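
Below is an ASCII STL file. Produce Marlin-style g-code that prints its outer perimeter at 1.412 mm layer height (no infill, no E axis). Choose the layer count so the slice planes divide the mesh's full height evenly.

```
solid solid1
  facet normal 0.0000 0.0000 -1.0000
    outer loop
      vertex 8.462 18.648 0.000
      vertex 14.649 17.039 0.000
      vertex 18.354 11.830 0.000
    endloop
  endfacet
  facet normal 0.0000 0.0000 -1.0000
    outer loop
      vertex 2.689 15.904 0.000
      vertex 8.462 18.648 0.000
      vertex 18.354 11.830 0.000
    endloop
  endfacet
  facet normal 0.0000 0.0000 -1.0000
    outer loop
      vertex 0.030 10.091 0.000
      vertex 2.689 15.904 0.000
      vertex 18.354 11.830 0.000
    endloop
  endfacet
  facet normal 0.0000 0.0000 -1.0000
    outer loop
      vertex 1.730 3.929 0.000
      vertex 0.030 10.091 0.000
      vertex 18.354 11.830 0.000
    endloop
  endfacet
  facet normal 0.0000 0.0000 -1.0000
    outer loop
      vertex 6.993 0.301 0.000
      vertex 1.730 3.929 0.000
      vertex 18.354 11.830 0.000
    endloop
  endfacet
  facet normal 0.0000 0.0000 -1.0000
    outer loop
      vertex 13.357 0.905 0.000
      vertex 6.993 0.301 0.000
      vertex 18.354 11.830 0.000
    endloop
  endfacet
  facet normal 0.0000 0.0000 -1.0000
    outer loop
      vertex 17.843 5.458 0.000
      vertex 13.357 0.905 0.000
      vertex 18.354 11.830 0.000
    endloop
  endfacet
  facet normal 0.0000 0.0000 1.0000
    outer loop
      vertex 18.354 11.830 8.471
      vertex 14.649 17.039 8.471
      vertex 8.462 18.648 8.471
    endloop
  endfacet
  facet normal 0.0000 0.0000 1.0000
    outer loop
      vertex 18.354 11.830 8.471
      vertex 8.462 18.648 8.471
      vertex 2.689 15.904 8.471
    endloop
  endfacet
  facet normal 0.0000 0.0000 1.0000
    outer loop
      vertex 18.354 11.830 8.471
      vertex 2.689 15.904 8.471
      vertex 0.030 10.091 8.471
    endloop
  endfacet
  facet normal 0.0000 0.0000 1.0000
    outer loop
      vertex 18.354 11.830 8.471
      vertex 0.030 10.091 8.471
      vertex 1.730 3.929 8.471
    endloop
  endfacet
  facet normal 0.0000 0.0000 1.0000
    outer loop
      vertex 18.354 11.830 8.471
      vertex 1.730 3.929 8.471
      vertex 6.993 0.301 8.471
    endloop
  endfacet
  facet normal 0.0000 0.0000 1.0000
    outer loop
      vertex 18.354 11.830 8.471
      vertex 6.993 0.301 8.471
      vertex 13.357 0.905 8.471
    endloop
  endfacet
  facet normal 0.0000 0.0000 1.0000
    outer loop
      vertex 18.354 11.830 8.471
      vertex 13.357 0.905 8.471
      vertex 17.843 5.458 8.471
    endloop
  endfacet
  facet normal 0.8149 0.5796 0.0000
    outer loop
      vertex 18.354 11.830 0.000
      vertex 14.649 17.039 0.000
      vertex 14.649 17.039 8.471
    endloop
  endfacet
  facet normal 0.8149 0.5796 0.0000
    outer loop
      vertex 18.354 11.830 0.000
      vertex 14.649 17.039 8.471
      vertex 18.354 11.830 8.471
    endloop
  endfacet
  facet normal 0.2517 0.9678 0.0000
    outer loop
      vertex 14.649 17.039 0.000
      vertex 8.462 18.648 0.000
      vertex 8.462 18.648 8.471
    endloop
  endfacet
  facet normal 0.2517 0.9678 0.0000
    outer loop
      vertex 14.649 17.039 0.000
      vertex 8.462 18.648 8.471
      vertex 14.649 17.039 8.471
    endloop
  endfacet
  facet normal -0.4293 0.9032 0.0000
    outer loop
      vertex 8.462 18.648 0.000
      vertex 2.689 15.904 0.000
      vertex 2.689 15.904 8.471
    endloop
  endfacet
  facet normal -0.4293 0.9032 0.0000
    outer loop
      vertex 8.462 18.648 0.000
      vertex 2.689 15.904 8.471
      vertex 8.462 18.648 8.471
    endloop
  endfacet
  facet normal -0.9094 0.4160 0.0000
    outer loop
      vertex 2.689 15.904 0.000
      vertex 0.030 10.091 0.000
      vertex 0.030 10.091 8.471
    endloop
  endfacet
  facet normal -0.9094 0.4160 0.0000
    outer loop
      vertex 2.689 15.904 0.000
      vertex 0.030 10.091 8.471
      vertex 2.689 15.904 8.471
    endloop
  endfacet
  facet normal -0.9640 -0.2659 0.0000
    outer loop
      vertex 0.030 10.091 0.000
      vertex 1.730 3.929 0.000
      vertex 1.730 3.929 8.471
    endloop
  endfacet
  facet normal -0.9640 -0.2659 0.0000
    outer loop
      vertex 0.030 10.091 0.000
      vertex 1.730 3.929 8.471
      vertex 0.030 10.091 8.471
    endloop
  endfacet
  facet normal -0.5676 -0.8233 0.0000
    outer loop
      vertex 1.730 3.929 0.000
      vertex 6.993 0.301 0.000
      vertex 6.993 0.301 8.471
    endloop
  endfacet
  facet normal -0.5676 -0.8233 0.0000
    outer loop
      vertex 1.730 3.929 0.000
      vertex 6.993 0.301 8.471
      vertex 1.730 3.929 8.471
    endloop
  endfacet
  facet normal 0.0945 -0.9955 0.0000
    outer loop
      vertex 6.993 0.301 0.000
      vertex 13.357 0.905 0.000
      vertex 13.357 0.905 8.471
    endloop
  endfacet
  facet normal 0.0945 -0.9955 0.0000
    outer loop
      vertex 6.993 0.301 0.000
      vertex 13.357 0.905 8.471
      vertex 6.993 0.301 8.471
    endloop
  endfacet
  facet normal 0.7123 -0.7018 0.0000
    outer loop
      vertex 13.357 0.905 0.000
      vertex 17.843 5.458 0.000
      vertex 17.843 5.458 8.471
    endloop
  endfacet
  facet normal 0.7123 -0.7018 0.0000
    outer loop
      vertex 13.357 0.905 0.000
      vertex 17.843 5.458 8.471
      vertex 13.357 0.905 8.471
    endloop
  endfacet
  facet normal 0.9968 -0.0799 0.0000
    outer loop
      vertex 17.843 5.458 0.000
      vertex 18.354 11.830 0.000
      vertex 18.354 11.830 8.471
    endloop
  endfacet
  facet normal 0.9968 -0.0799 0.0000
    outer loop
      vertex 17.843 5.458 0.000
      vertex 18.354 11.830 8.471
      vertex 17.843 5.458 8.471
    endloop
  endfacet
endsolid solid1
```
; perimeter-only toolpath
G21 ; units = mm
G90 ; absolute positioning
G28 ; home
; layer 1
G0 Z1.412
G0 X18.354 Y11.830
G1 X14.649 Y17.039
G1 X8.462 Y18.648
G1 X2.689 Y15.904
G1 X0.030 Y10.091
G1 X1.730 Y3.929
G1 X6.993 Y0.301
G1 X13.357 Y0.905
G1 X17.843 Y5.458
G1 X18.354 Y11.830
; layer 2
G0 Z2.824
G0 X18.354 Y11.830
G1 X14.649 Y17.039
G1 X8.462 Y18.648
G1 X2.689 Y15.904
G1 X0.030 Y10.091
G1 X1.730 Y3.929
G1 X6.993 Y0.301
G1 X13.357 Y0.905
G1 X17.843 Y5.458
G1 X18.354 Y11.830
; layer 3
G0 Z4.236
G0 X18.354 Y11.830
G1 X14.649 Y17.039
G1 X8.462 Y18.648
G1 X2.689 Y15.904
G1 X0.030 Y10.091
G1 X1.730 Y3.929
G1 X6.993 Y0.301
G1 X13.357 Y0.905
G1 X17.843 Y5.458
G1 X18.354 Y11.830
; layer 4
G0 Z5.647
G0 X18.354 Y11.830
G1 X14.649 Y17.039
G1 X8.462 Y18.648
G1 X2.689 Y15.904
G1 X0.030 Y10.091
G1 X1.730 Y3.929
G1 X6.993 Y0.301
G1 X13.357 Y0.905
G1 X17.843 Y5.458
G1 X18.354 Y11.830
; layer 5
G0 Z7.059
G0 X18.354 Y11.830
G1 X14.649 Y17.039
G1 X8.462 Y18.648
G1 X2.689 Y15.904
G1 X0.030 Y10.091
G1 X1.730 Y3.929
G1 X6.993 Y0.301
G1 X13.357 Y0.905
G1 X17.843 Y5.458
G1 X18.354 Y11.830
; layer 6
G0 Z8.471
G0 X18.354 Y11.830
G1 X14.649 Y17.039
G1 X8.462 Y18.648
G1 X2.689 Y15.904
G1 X0.030 Y10.091
G1 X1.730 Y3.929
G1 X6.993 Y0.301
G1 X13.357 Y0.905
G1 X17.843 Y5.458
G1 X18.354 Y11.830
M2 ; end

The solid is a regular 9-sided prism (a cylinder approximated with 9 flat sides), circumscribed radius ≈ 9.35 mm, height ≈ 8.47 mm. Slicing at Δz = 1.412 mm — 6 equal slices spanning the solid's height, so layer i sits at z = i·h/6 — gives 6 non-empty perimeters. Each is a 9-segment closed polygon; G0 lifts to the layer z and rapids to the start vertex, then G1 traces the edges.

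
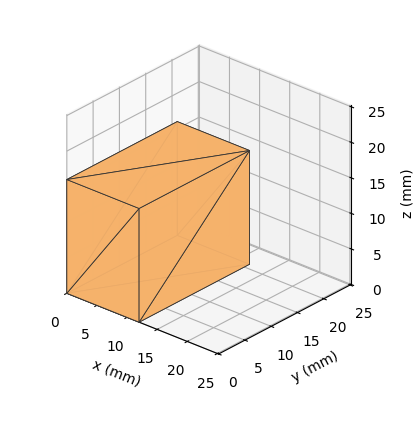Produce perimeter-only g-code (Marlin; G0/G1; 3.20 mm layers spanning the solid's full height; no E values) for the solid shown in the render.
Reading the render: the shape is a rectangular box, roughly 12 × 21 mm footprint and 16 mm tall (dimensions read to the nearest mm from the axis ticks). For the g-code, the solid's height is divided into equal slices at the stated Δz and each level perimeter traced with G1 moves after a G0 lift.

; perimeter-only toolpath
G21 ; units = mm
G90 ; absolute positioning
G28 ; home
; layer 1
G0 Z3.20
G0 X0.00 Y0.00
G1 X12.00 Y0.00
G1 X12.00 Y21.00
G1 X0.00 Y21.00
G1 X0.00 Y0.00
; layer 2
G0 Z6.40
G0 X0.00 Y0.00
G1 X12.00 Y0.00
G1 X12.00 Y21.00
G1 X0.00 Y21.00
G1 X0.00 Y0.00
; layer 3
G0 Z9.60
G0 X0.00 Y0.00
G1 X12.00 Y0.00
G1 X12.00 Y21.00
G1 X0.00 Y21.00
G1 X0.00 Y0.00
; layer 4
G0 Z12.80
G0 X0.00 Y0.00
G1 X12.00 Y0.00
G1 X12.00 Y21.00
G1 X0.00 Y21.00
G1 X0.00 Y0.00
; layer 5
G0 Z16.00
G0 X0.00 Y0.00
G1 X12.00 Y0.00
G1 X12.00 Y21.00
G1 X0.00 Y21.00
G1 X0.00 Y0.00
M2 ; end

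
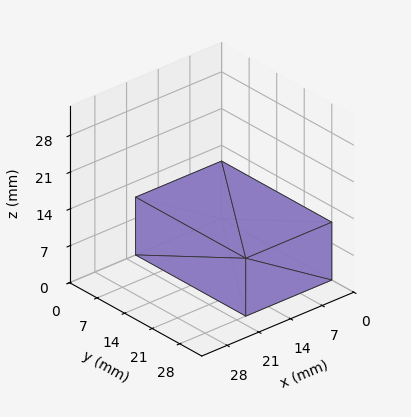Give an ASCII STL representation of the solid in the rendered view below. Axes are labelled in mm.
Reading the render: the shape is a rectangular box, roughly 19 × 28 mm footprint and 11 mm tall (dimensions read to the nearest mm from the axis ticks). For the STL, each face is triangulated and given an outward normal.

solid part
  facet normal 0.0000 0.0000 -1.0000
    outer loop
      vertex 19.0 28.0 0.0
      vertex 19.0 0.0 0.0
      vertex 0.0 0.0 0.0
    endloop
  endfacet
  facet normal 0.0000 0.0000 -1.0000
    outer loop
      vertex 0.0 28.0 0.0
      vertex 19.0 28.0 0.0
      vertex 0.0 0.0 0.0
    endloop
  endfacet
  facet normal 0.0000 0.0000 1.0000
    outer loop
      vertex 0.0 0.0 11.0
      vertex 19.0 0.0 11.0
      vertex 19.0 28.0 11.0
    endloop
  endfacet
  facet normal 0.0000 0.0000 1.0000
    outer loop
      vertex 0.0 0.0 11.0
      vertex 19.0 28.0 11.0
      vertex 0.0 28.0 11.0
    endloop
  endfacet
  facet normal 0.0000 -1.0000 0.0000
    outer loop
      vertex 0.0 0.0 0.0
      vertex 19.0 0.0 0.0
      vertex 19.0 0.0 11.0
    endloop
  endfacet
  facet normal 0.0000 -1.0000 0.0000
    outer loop
      vertex 0.0 0.0 0.0
      vertex 19.0 0.0 11.0
      vertex 0.0 0.0 11.0
    endloop
  endfacet
  facet normal 0.0000 1.0000 0.0000
    outer loop
      vertex 19.0 28.0 11.0
      vertex 19.0 28.0 0.0
      vertex 0.0 28.0 0.0
    endloop
  endfacet
  facet normal 0.0000 1.0000 0.0000
    outer loop
      vertex 0.0 28.0 11.0
      vertex 19.0 28.0 11.0
      vertex 0.0 28.0 0.0
    endloop
  endfacet
  facet normal -1.0000 0.0000 0.0000
    outer loop
      vertex 0.0 28.0 11.0
      vertex 0.0 28.0 0.0
      vertex 0.0 0.0 0.0
    endloop
  endfacet
  facet normal -1.0000 0.0000 0.0000
    outer loop
      vertex 0.0 0.0 11.0
      vertex 0.0 28.0 11.0
      vertex 0.0 0.0 0.0
    endloop
  endfacet
  facet normal 1.0000 0.0000 0.0000
    outer loop
      vertex 19.0 0.0 0.0
      vertex 19.0 28.0 0.0
      vertex 19.0 28.0 11.0
    endloop
  endfacet
  facet normal 1.0000 0.0000 0.0000
    outer loop
      vertex 19.0 0.0 0.0
      vertex 19.0 28.0 11.0
      vertex 19.0 0.0 11.0
    endloop
  endfacet
endsolid part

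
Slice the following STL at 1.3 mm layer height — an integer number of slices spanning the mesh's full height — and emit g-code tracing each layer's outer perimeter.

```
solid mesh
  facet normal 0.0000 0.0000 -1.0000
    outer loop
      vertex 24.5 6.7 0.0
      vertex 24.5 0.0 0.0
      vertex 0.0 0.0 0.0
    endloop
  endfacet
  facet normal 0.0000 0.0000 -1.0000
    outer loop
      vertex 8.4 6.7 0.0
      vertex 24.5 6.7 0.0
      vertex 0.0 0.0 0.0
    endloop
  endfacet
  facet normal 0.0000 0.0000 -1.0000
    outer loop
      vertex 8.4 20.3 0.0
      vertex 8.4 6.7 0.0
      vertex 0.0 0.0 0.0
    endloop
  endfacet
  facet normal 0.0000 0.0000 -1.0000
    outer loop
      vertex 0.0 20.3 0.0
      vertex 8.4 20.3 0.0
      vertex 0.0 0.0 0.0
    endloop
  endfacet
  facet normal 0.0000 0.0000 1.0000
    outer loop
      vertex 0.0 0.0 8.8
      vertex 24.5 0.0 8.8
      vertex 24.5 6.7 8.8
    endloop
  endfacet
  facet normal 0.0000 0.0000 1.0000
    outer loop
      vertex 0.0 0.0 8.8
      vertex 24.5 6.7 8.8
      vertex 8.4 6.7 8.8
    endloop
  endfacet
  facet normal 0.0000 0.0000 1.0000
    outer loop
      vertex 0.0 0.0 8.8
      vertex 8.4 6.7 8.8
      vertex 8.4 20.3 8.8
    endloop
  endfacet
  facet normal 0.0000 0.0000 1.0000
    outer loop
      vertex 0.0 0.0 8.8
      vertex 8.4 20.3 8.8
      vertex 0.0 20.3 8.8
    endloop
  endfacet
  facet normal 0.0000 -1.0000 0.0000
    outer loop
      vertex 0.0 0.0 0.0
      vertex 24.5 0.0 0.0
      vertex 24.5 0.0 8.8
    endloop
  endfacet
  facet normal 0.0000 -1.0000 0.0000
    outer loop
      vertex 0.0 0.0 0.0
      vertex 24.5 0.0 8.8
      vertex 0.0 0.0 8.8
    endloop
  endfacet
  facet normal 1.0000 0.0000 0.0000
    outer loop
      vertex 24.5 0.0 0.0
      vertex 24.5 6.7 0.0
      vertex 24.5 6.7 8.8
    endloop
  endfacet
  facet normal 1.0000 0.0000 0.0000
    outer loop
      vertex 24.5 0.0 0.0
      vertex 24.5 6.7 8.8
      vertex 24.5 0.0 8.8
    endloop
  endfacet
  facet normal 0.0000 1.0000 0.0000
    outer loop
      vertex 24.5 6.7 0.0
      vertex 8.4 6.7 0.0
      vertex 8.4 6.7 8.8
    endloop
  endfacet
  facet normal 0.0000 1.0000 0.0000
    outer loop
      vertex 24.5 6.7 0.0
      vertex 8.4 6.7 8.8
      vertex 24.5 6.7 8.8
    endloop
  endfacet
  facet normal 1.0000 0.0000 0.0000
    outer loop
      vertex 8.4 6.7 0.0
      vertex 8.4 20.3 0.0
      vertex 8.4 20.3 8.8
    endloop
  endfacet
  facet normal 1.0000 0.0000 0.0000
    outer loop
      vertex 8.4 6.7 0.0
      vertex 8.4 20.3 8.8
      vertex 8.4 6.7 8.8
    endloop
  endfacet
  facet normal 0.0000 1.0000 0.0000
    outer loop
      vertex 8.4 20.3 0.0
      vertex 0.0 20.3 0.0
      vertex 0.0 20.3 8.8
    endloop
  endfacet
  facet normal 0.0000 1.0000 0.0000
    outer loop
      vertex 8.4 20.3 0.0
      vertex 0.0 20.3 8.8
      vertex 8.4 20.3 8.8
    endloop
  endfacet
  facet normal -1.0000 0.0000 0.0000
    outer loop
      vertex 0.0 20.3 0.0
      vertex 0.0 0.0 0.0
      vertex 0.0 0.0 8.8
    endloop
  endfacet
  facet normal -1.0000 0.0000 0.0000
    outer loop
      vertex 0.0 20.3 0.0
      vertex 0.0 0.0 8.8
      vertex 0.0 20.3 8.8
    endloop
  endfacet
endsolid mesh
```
; perimeter-only toolpath
G21 ; units = mm
G90 ; absolute positioning
G28 ; home
; layer 1
G0 Z1.3
G0 X0.0 Y0.0
G1 X24.5 Y0.0
G1 X24.5 Y6.7
G1 X8.4 Y6.7
G1 X8.4 Y20.3
G1 X0.0 Y20.3
G1 X0.0 Y0.0
; layer 2
G0 Z2.5
G0 X0.0 Y0.0
G1 X24.5 Y0.0
G1 X24.5 Y6.7
G1 X8.4 Y6.7
G1 X8.4 Y20.3
G1 X0.0 Y20.3
G1 X0.0 Y0.0
; layer 3
G0 Z3.8
G0 X0.0 Y0.0
G1 X24.5 Y0.0
G1 X24.5 Y6.7
G1 X8.4 Y6.7
G1 X8.4 Y20.3
G1 X0.0 Y20.3
G1 X0.0 Y0.0
; layer 4
G0 Z5.0
G0 X0.0 Y0.0
G1 X24.5 Y0.0
G1 X24.5 Y6.7
G1 X8.4 Y6.7
G1 X8.4 Y20.3
G1 X0.0 Y20.3
G1 X0.0 Y0.0
; layer 5
G0 Z6.3
G0 X0.0 Y0.0
G1 X24.5 Y0.0
G1 X24.5 Y6.7
G1 X8.4 Y6.7
G1 X8.4 Y20.3
G1 X0.0 Y20.3
G1 X0.0 Y0.0
; layer 6
G0 Z7.5
G0 X0.0 Y0.0
G1 X24.5 Y0.0
G1 X24.5 Y6.7
G1 X8.4 Y6.7
G1 X8.4 Y20.3
G1 X0.0 Y20.3
G1 X0.0 Y0.0
; layer 7
G0 Z8.8
G0 X0.0 Y0.0
G1 X24.5 Y0.0
G1 X24.5 Y6.7
G1 X8.4 Y6.7
G1 X8.4 Y20.3
G1 X0.0 Y20.3
G1 X0.0 Y0.0
M2 ; end

The solid is an L-shaped prism: outer 24.5 × 20.3 mm, arm thicknesses ≈ 6.7 mm (horizontal) and 8.4 mm (vertical), extruded 8.8 mm in z. Slicing at Δz = 1.3 mm — 7 equal slices spanning the solid's height, so layer i sits at z = i·h/7 — gives 7 non-empty perimeters. Each is a 6-segment closed polygon; G0 lifts to the layer z and rapids to the start vertex, then G1 traces the edges.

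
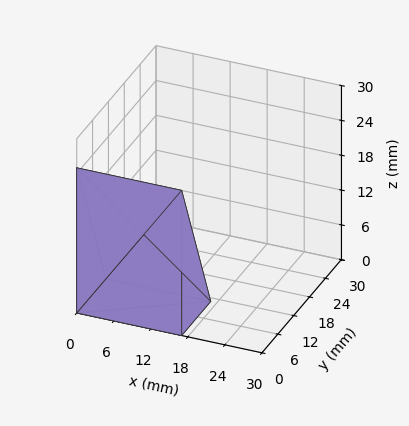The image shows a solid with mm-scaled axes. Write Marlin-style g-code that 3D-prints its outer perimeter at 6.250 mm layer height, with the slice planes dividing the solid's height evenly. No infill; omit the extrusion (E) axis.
Reading the render: the shape is a wedge (ramp): 17 × 11 mm base, rising to 25 mm along the y=0 edge and sloping linearly to z=0 at y=11 (dimensions read to the nearest mm from the axis ticks). For the g-code, the solid's height is divided into equal slices at the stated Δz and each level perimeter traced with G1 moves after a G0 lift.

; perimeter-only toolpath
G21 ; units = mm
G90 ; absolute positioning
G28 ; home
; layer 1
G0 Z6.250
G0 X0.000 Y0.000
G1 X17.000 Y0.000
G1 X17.000 Y8.250
G1 X0.000 Y8.250
G1 X0.000 Y0.000
; layer 2
G0 Z12.500
G0 X0.000 Y0.000
G1 X17.000 Y0.000
G1 X17.000 Y5.500
G1 X0.000 Y5.500
G1 X0.000 Y0.000
; layer 3
G0 Z18.750
G0 X0.000 Y0.000
G1 X17.000 Y0.000
G1 X17.000 Y2.750
G1 X0.000 Y2.750
G1 X0.000 Y0.000
M2 ; end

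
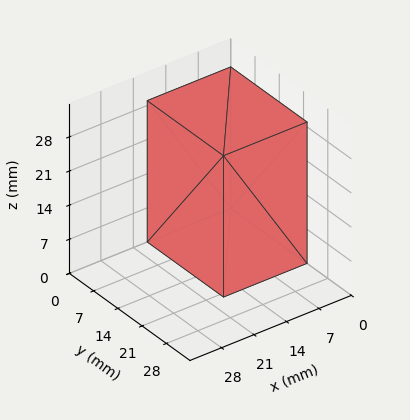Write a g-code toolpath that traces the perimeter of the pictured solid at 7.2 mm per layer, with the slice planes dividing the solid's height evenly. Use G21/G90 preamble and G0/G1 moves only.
Reading the render: the shape is a rectangular box, roughly 18 × 22 mm footprint and 29 mm tall (dimensions read to the nearest mm from the axis ticks). For the g-code, the solid's height is divided into equal slices at the stated Δz and each level perimeter traced with G1 moves after a G0 lift.

; perimeter-only toolpath
G21 ; units = mm
G90 ; absolute positioning
G28 ; home
; layer 1
G0 Z7.2
G0 X0.0 Y0.0
G1 X18.0 Y0.0
G1 X18.0 Y22.0
G1 X0.0 Y22.0
G1 X0.0 Y0.0
; layer 2
G0 Z14.5
G0 X0.0 Y0.0
G1 X18.0 Y0.0
G1 X18.0 Y22.0
G1 X0.0 Y22.0
G1 X0.0 Y0.0
; layer 3
G0 Z21.8
G0 X0.0 Y0.0
G1 X18.0 Y0.0
G1 X18.0 Y22.0
G1 X0.0 Y22.0
G1 X0.0 Y0.0
; layer 4
G0 Z29.0
G0 X0.0 Y0.0
G1 X18.0 Y0.0
G1 X18.0 Y22.0
G1 X0.0 Y22.0
G1 X0.0 Y0.0
M2 ; end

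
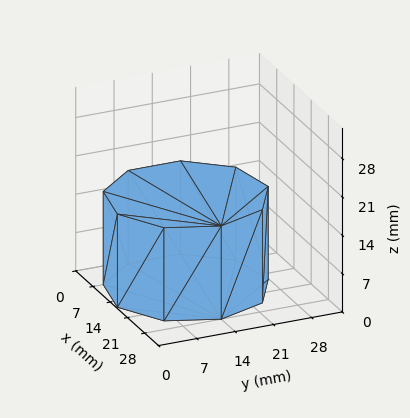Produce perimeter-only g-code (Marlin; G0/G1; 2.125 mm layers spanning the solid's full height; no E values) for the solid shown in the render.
Reading the render: the shape is a regular 9-sided prism (a cylinder approximated with 9 flat sides), circumscribed radius ≈ 14 mm, height ≈ 17 mm (dimensions read to the nearest mm from the axis ticks). For the g-code, the solid's height is divided into equal slices at the stated Δz and each level perimeter traced with G1 moves after a G0 lift.

; perimeter-only toolpath
G21 ; units = mm
G90 ; absolute positioning
G28 ; home
; layer 1
G0 Z2.125
G0 X28.000 Y14.000
G1 X24.725 Y22.999
G1 X16.431 Y27.787
G1 X7.000 Y26.124
G1 X0.844 Y18.788
G1 X0.844 Y9.212
G1 X7.000 Y1.876
G1 X16.431 Y0.213
G1 X24.725 Y5.001
G1 X28.000 Y14.000
; layer 2
G0 Z4.250
G0 X28.000 Y14.000
G1 X24.725 Y22.999
G1 X16.431 Y27.787
G1 X7.000 Y26.124
G1 X0.844 Y18.788
G1 X0.844 Y9.212
G1 X7.000 Y1.876
G1 X16.431 Y0.213
G1 X24.725 Y5.001
G1 X28.000 Y14.000
; layer 3
G0 Z6.375
G0 X28.000 Y14.000
G1 X24.725 Y22.999
G1 X16.431 Y27.787
G1 X7.000 Y26.124
G1 X0.844 Y18.788
G1 X0.844 Y9.212
G1 X7.000 Y1.876
G1 X16.431 Y0.213
G1 X24.725 Y5.001
G1 X28.000 Y14.000
; layer 4
G0 Z8.500
G0 X28.000 Y14.000
G1 X24.725 Y22.999
G1 X16.431 Y27.787
G1 X7.000 Y26.124
G1 X0.844 Y18.788
G1 X0.844 Y9.212
G1 X7.000 Y1.876
G1 X16.431 Y0.213
G1 X24.725 Y5.001
G1 X28.000 Y14.000
; layer 5
G0 Z10.625
G0 X28.000 Y14.000
G1 X24.725 Y22.999
G1 X16.431 Y27.787
G1 X7.000 Y26.124
G1 X0.844 Y18.788
G1 X0.844 Y9.212
G1 X7.000 Y1.876
G1 X16.431 Y0.213
G1 X24.725 Y5.001
G1 X28.000 Y14.000
; layer 6
G0 Z12.750
G0 X28.000 Y14.000
G1 X24.725 Y22.999
G1 X16.431 Y27.787
G1 X7.000 Y26.124
G1 X0.844 Y18.788
G1 X0.844 Y9.212
G1 X7.000 Y1.876
G1 X16.431 Y0.213
G1 X24.725 Y5.001
G1 X28.000 Y14.000
; layer 7
G0 Z14.875
G0 X28.000 Y14.000
G1 X24.725 Y22.999
G1 X16.431 Y27.787
G1 X7.000 Y26.124
G1 X0.844 Y18.788
G1 X0.844 Y9.212
G1 X7.000 Y1.876
G1 X16.431 Y0.213
G1 X24.725 Y5.001
G1 X28.000 Y14.000
; layer 8
G0 Z17.000
G0 X28.000 Y14.000
G1 X24.725 Y22.999
G1 X16.431 Y27.787
G1 X7.000 Y26.124
G1 X0.844 Y18.788
G1 X0.844 Y9.212
G1 X7.000 Y1.876
G1 X16.431 Y0.213
G1 X24.725 Y5.001
G1 X28.000 Y14.000
M2 ; end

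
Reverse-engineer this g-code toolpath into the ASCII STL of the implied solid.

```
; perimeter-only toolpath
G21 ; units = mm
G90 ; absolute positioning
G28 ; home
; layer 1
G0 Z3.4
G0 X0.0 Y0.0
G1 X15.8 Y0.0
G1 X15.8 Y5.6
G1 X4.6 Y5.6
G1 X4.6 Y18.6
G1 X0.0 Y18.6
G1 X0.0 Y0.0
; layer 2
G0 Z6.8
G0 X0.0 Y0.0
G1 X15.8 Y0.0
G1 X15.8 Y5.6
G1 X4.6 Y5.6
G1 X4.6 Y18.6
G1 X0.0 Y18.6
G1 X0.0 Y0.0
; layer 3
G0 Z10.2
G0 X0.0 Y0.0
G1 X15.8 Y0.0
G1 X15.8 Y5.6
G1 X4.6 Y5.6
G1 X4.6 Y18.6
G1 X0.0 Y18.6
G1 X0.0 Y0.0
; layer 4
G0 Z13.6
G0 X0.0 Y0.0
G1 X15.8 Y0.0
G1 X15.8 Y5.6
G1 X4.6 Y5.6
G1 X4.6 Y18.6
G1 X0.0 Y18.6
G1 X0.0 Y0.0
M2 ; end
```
solid part
  facet normal 0.0000 0.0000 -1.0000
    outer loop
      vertex 15.8 5.6 0.0
      vertex 15.8 0.0 0.0
      vertex 0.0 0.0 0.0
    endloop
  endfacet
  facet normal 0.0000 0.0000 -1.0000
    outer loop
      vertex 4.6 5.6 0.0
      vertex 15.8 5.6 0.0
      vertex 0.0 0.0 0.0
    endloop
  endfacet
  facet normal 0.0000 0.0000 -1.0000
    outer loop
      vertex 4.6 18.6 0.0
      vertex 4.6 5.6 0.0
      vertex 0.0 0.0 0.0
    endloop
  endfacet
  facet normal 0.0000 0.0000 -1.0000
    outer loop
      vertex 0.0 18.6 0.0
      vertex 4.6 18.6 0.0
      vertex 0.0 0.0 0.0
    endloop
  endfacet
  facet normal 0.0000 0.0000 1.0000
    outer loop
      vertex 0.0 0.0 13.6
      vertex 15.8 0.0 13.6
      vertex 15.8 5.6 13.6
    endloop
  endfacet
  facet normal 0.0000 0.0000 1.0000
    outer loop
      vertex 0.0 0.0 13.6
      vertex 15.8 5.6 13.6
      vertex 4.6 5.6 13.6
    endloop
  endfacet
  facet normal 0.0000 0.0000 1.0000
    outer loop
      vertex 0.0 0.0 13.6
      vertex 4.6 5.6 13.6
      vertex 4.6 18.6 13.6
    endloop
  endfacet
  facet normal 0.0000 0.0000 1.0000
    outer loop
      vertex 0.0 0.0 13.6
      vertex 4.6 18.6 13.6
      vertex 0.0 18.6 13.6
    endloop
  endfacet
  facet normal 0.0000 -1.0000 0.0000
    outer loop
      vertex 0.0 0.0 0.0
      vertex 15.8 0.0 0.0
      vertex 15.8 0.0 13.6
    endloop
  endfacet
  facet normal 0.0000 -1.0000 0.0000
    outer loop
      vertex 0.0 0.0 0.0
      vertex 15.8 0.0 13.6
      vertex 0.0 0.0 13.6
    endloop
  endfacet
  facet normal 1.0000 0.0000 0.0000
    outer loop
      vertex 15.8 0.0 0.0
      vertex 15.8 5.6 0.0
      vertex 15.8 5.6 13.6
    endloop
  endfacet
  facet normal 1.0000 0.0000 0.0000
    outer loop
      vertex 15.8 0.0 0.0
      vertex 15.8 5.6 13.6
      vertex 15.8 0.0 13.6
    endloop
  endfacet
  facet normal 0.0000 1.0000 0.0000
    outer loop
      vertex 15.8 5.6 0.0
      vertex 4.6 5.6 0.0
      vertex 4.6 5.6 13.6
    endloop
  endfacet
  facet normal 0.0000 1.0000 0.0000
    outer loop
      vertex 15.8 5.6 0.0
      vertex 4.6 5.6 13.6
      vertex 15.8 5.6 13.6
    endloop
  endfacet
  facet normal 1.0000 0.0000 0.0000
    outer loop
      vertex 4.6 5.6 0.0
      vertex 4.6 18.6 0.0
      vertex 4.6 18.6 13.6
    endloop
  endfacet
  facet normal 1.0000 0.0000 0.0000
    outer loop
      vertex 4.6 5.6 0.0
      vertex 4.6 18.6 13.6
      vertex 4.6 5.6 13.6
    endloop
  endfacet
  facet normal 0.0000 1.0000 0.0000
    outer loop
      vertex 4.6 18.6 0.0
      vertex 0.0 18.6 0.0
      vertex 0.0 18.6 13.6
    endloop
  endfacet
  facet normal 0.0000 1.0000 0.0000
    outer loop
      vertex 4.6 18.6 0.0
      vertex 0.0 18.6 13.6
      vertex 4.6 18.6 13.6
    endloop
  endfacet
  facet normal -1.0000 0.0000 0.0000
    outer loop
      vertex 0.0 18.6 0.0
      vertex 0.0 0.0 0.0
      vertex 0.0 0.0 13.6
    endloop
  endfacet
  facet normal -1.0000 0.0000 0.0000
    outer loop
      vertex 0.0 18.6 0.0
      vertex 0.0 0.0 13.6
      vertex 0.0 18.6 13.6
    endloop
  endfacet
endsolid part

The G0 Z moves step by Δz≈3.4 mm. Every layer's G1 loop is the same polygon, so the solid is a straight extrusion of it from z=0 to z≈13.6. Closing with flat bottom and top caps and triangulating gives 20 facets — an L-shaped prism: outer 15.8 × 18.6 mm, arm thicknesses ≈ 5.6 mm (horizontal) and 4.6 mm (vertical), extruded 13.6 mm in z.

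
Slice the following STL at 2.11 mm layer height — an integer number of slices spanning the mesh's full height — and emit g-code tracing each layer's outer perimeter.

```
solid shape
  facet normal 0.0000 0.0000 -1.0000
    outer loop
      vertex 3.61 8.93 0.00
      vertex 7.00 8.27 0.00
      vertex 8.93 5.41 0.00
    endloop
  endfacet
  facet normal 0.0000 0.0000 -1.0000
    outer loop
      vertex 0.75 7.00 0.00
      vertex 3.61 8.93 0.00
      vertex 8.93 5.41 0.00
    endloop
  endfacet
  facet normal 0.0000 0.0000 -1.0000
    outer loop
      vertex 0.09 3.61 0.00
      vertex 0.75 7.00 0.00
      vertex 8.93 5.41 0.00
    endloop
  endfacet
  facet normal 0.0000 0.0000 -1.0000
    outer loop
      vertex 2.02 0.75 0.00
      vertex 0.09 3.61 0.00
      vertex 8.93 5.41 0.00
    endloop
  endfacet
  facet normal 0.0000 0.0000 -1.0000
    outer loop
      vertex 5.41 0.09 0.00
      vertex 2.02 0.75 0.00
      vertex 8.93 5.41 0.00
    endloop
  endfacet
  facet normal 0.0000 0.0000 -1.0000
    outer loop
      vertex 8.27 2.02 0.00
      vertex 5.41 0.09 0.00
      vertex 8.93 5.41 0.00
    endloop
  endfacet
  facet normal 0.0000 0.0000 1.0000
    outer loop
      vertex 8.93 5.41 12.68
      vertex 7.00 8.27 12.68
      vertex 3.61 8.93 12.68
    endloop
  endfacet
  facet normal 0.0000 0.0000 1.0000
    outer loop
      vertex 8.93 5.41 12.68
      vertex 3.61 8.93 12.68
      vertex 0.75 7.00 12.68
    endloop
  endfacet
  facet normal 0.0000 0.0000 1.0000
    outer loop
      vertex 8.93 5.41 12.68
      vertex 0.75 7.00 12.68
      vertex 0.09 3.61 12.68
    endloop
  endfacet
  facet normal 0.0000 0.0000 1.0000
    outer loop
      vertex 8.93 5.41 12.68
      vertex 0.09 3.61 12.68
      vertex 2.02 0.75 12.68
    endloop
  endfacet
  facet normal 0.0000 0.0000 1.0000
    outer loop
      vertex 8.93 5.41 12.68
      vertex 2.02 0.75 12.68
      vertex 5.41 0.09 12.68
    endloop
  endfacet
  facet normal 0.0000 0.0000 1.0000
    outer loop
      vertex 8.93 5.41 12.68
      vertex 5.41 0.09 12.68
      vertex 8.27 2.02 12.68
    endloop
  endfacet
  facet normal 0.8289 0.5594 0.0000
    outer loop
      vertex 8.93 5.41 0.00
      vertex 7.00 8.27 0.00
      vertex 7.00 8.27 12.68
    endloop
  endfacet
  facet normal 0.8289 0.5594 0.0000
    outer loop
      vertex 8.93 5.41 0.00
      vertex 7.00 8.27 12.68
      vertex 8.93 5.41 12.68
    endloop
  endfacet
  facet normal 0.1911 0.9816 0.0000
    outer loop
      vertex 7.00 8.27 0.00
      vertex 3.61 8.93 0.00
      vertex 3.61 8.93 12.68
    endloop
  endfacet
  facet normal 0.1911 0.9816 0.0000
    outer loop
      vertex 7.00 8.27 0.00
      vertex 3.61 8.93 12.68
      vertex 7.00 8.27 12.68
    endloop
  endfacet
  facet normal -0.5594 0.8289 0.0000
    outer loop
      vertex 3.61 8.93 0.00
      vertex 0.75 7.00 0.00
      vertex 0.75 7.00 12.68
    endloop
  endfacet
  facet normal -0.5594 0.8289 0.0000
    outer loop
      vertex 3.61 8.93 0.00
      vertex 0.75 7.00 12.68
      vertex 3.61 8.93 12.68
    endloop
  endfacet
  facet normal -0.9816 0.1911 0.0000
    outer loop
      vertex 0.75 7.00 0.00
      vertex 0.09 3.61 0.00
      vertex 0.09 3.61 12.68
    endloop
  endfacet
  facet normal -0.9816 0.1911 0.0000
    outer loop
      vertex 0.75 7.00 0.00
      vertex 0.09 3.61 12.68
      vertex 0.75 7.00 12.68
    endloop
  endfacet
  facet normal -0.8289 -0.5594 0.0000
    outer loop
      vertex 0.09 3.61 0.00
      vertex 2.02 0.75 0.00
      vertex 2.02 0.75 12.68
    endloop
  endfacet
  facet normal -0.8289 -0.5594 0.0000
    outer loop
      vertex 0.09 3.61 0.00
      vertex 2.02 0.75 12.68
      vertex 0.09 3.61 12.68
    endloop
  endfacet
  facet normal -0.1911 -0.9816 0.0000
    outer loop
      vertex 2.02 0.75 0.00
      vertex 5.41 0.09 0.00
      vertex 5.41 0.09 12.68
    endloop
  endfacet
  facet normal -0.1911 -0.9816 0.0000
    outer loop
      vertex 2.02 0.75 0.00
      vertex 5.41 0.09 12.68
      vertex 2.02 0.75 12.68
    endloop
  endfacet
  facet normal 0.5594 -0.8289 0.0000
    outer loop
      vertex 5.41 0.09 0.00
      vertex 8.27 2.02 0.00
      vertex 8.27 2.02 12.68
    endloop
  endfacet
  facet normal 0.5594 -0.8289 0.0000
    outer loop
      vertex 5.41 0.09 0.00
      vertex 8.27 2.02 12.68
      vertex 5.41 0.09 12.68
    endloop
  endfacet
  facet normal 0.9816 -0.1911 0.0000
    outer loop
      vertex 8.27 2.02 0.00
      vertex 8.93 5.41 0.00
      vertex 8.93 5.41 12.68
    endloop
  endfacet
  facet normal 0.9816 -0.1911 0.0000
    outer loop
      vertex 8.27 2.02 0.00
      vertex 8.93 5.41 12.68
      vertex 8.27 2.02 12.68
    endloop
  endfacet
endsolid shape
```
; perimeter-only toolpath
G21 ; units = mm
G90 ; absolute positioning
G28 ; home
; layer 1
G0 Z2.11
G0 X8.93 Y5.41
G1 X7.00 Y8.27
G1 X3.61 Y8.93
G1 X0.75 Y7.00
G1 X0.09 Y3.61
G1 X2.02 Y0.75
G1 X5.41 Y0.09
G1 X8.27 Y2.02
G1 X8.93 Y5.41
; layer 2
G0 Z4.23
G0 X8.93 Y5.41
G1 X7.00 Y8.27
G1 X3.61 Y8.93
G1 X0.75 Y7.00
G1 X0.09 Y3.61
G1 X2.02 Y0.75
G1 X5.41 Y0.09
G1 X8.27 Y2.02
G1 X8.93 Y5.41
; layer 3
G0 Z6.34
G0 X8.93 Y5.41
G1 X7.00 Y8.27
G1 X3.61 Y8.93
G1 X0.75 Y7.00
G1 X0.09 Y3.61
G1 X2.02 Y0.75
G1 X5.41 Y0.09
G1 X8.27 Y2.02
G1 X8.93 Y5.41
; layer 4
G0 Z8.45
G0 X8.93 Y5.41
G1 X7.00 Y8.27
G1 X3.61 Y8.93
G1 X0.75 Y7.00
G1 X0.09 Y3.61
G1 X2.02 Y0.75
G1 X5.41 Y0.09
G1 X8.27 Y2.02
G1 X8.93 Y5.41
; layer 5
G0 Z10.57
G0 X8.93 Y5.41
G1 X7.00 Y8.27
G1 X3.61 Y8.93
G1 X0.75 Y7.00
G1 X0.09 Y3.61
G1 X2.02 Y0.75
G1 X5.41 Y0.09
G1 X8.27 Y2.02
G1 X8.93 Y5.41
; layer 6
G0 Z12.68
G0 X8.93 Y5.41
G1 X7.00 Y8.27
G1 X3.61 Y8.93
G1 X0.75 Y7.00
G1 X0.09 Y3.61
G1 X2.02 Y0.75
G1 X5.41 Y0.09
G1 X8.27 Y2.02
G1 X8.93 Y5.41
M2 ; end

The solid is a regular 8-sided prism (a cylinder approximated with 8 flat sides), circumscribed radius ≈ 4.51 mm, height ≈ 12.7 mm. Slicing at Δz = 2.11 mm — 6 equal slices spanning the solid's height, so layer i sits at z = i·h/6 — gives 6 non-empty perimeters. Each is a 8-segment closed polygon; G0 lifts to the layer z and rapids to the start vertex, then G1 traces the edges.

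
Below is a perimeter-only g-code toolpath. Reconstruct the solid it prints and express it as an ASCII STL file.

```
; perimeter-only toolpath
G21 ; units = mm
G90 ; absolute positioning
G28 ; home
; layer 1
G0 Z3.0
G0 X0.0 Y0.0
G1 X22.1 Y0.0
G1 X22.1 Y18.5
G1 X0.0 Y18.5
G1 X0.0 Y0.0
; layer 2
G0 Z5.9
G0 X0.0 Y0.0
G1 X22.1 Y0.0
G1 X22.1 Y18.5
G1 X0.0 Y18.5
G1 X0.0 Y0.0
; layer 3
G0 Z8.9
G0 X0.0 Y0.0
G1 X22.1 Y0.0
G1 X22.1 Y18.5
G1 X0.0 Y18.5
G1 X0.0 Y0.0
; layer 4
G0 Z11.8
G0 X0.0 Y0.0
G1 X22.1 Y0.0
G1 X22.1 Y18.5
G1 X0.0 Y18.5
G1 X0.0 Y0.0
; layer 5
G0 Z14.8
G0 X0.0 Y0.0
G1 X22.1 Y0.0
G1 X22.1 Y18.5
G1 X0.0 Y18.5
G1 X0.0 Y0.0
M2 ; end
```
solid part
  facet normal 0.0000 0.0000 -1.0000
    outer loop
      vertex 22.1 18.5 0.0
      vertex 22.1 0.0 0.0
      vertex 0.0 0.0 0.0
    endloop
  endfacet
  facet normal 0.0000 0.0000 -1.0000
    outer loop
      vertex 0.0 18.5 0.0
      vertex 22.1 18.5 0.0
      vertex 0.0 0.0 0.0
    endloop
  endfacet
  facet normal 0.0000 0.0000 1.0000
    outer loop
      vertex 0.0 0.0 14.8
      vertex 22.1 0.0 14.8
      vertex 22.1 18.5 14.8
    endloop
  endfacet
  facet normal 0.0000 0.0000 1.0000
    outer loop
      vertex 0.0 0.0 14.8
      vertex 22.1 18.5 14.8
      vertex 0.0 18.5 14.8
    endloop
  endfacet
  facet normal 0.0000 -1.0000 0.0000
    outer loop
      vertex 0.0 0.0 0.0
      vertex 22.1 0.0 0.0
      vertex 22.1 0.0 14.8
    endloop
  endfacet
  facet normal 0.0000 -1.0000 0.0000
    outer loop
      vertex 0.0 0.0 0.0
      vertex 22.1 0.0 14.8
      vertex 0.0 0.0 14.8
    endloop
  endfacet
  facet normal 0.0000 1.0000 0.0000
    outer loop
      vertex 22.1 18.5 14.8
      vertex 22.1 18.5 0.0
      vertex 0.0 18.5 0.0
    endloop
  endfacet
  facet normal 0.0000 1.0000 0.0000
    outer loop
      vertex 0.0 18.5 14.8
      vertex 22.1 18.5 14.8
      vertex 0.0 18.5 0.0
    endloop
  endfacet
  facet normal -1.0000 0.0000 0.0000
    outer loop
      vertex 0.0 18.5 14.8
      vertex 0.0 18.5 0.0
      vertex 0.0 0.0 0.0
    endloop
  endfacet
  facet normal -1.0000 0.0000 0.0000
    outer loop
      vertex 0.0 0.0 14.8
      vertex 0.0 18.5 14.8
      vertex 0.0 0.0 0.0
    endloop
  endfacet
  facet normal 1.0000 0.0000 0.0000
    outer loop
      vertex 22.1 0.0 0.0
      vertex 22.1 18.5 0.0
      vertex 22.1 18.5 14.8
    endloop
  endfacet
  facet normal 1.0000 0.0000 0.0000
    outer loop
      vertex 22.1 0.0 0.0
      vertex 22.1 18.5 14.8
      vertex 22.1 0.0 14.8
    endloop
  endfacet
endsolid part

The G0 Z moves step by Δz≈3.0 mm. Every layer's G1 loop is the same polygon, so the solid is a straight extrusion of it from z=0 to z≈14.8. Closing with flat bottom and top caps and triangulating gives 12 facets — a rectangular box, roughly 22.1 × 18.5 mm footprint and 14.8 mm tall.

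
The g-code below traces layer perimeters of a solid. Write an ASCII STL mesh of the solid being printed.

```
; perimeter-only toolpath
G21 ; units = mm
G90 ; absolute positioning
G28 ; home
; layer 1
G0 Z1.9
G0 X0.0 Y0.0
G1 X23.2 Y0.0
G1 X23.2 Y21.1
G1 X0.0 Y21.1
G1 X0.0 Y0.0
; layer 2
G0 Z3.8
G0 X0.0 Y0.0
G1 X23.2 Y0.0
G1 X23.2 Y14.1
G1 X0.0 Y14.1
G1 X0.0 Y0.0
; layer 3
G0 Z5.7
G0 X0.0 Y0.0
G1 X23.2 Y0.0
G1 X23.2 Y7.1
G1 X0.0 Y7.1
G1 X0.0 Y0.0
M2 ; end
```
solid part
  facet normal 0.0000 0.0000 -1.0000
    outer loop
      vertex 23.2 28.2 0.0
      vertex 23.2 0.0 0.0
      vertex 0.0 0.0 0.0
    endloop
  endfacet
  facet normal 0.0000 0.0000 -1.0000
    outer loop
      vertex 0.0 28.2 0.0
      vertex 23.2 28.2 0.0
      vertex 0.0 0.0 0.0
    endloop
  endfacet
  facet normal 0.0000 -1.0000 0.0000
    outer loop
      vertex 0.0 0.0 0.0
      vertex 23.2 0.0 0.0
      vertex 23.2 0.0 7.6
    endloop
  endfacet
  facet normal 0.0000 -1.0000 0.0000
    outer loop
      vertex 0.0 0.0 0.0
      vertex 23.2 0.0 7.6
      vertex 0.0 0.0 7.6
    endloop
  endfacet
  facet normal 0.0000 0.2602 0.9655
    outer loop
      vertex 0.0 0.0 7.6
      vertex 23.2 0.0 7.6
      vertex 23.2 28.2 0.0
    endloop
  endfacet
  facet normal 0.0000 0.2602 0.9655
    outer loop
      vertex 0.0 0.0 7.6
      vertex 23.2 28.2 0.0
      vertex 0.0 28.2 0.0
    endloop
  endfacet
  facet normal -1.0000 0.0000 0.0000
    outer loop
      vertex 0.0 0.0 7.6
      vertex 0.0 28.2 0.0
      vertex 0.0 0.0 0.0
    endloop
  endfacet
  facet normal 1.0000 0.0000 0.0000
    outer loop
      vertex 23.2 0.0 0.0
      vertex 23.2 28.2 0.0
      vertex 23.2 0.0 7.6
    endloop
  endfacet
endsolid part

The G0 Z moves step by Δz≈1.9 mm. The G1 loops shrink linearly with z, so the solid tapers from its base footprint up to z≈7.6. Closing with a flat bottom cap and the tapered top and triangulating gives 8 facets — a wedge (ramp): 23.2 × 28.2 mm base, rising to 7.6 mm along the y=0 edge and sloping linearly to z=0 at y=28.2.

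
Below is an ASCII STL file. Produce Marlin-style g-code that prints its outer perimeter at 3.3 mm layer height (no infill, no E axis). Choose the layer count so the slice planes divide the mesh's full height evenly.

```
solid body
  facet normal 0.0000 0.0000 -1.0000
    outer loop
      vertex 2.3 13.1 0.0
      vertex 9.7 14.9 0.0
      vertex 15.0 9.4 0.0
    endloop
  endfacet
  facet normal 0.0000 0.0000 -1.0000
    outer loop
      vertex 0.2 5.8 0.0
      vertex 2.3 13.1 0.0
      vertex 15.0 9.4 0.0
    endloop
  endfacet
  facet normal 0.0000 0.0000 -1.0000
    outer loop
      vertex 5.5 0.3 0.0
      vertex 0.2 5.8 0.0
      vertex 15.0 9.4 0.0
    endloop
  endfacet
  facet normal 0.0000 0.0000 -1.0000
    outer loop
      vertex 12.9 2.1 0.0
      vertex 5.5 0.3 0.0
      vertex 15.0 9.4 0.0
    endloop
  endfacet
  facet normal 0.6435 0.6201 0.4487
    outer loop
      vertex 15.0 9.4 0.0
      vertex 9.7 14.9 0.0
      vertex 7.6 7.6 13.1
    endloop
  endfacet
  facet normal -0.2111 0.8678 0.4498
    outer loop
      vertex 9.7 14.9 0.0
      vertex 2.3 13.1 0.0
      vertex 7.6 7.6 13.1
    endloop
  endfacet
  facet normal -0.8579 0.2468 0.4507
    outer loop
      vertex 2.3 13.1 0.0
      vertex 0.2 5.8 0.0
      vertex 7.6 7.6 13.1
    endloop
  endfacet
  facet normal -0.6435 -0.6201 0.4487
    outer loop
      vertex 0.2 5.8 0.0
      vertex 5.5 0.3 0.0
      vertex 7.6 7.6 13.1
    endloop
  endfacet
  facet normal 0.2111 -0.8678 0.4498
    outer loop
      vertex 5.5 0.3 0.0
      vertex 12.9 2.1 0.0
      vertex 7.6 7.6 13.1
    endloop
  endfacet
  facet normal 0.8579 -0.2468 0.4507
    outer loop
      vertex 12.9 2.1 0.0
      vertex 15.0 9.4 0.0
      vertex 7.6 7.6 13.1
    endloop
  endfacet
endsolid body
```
; perimeter-only toolpath
G21 ; units = mm
G90 ; absolute positioning
G28 ; home
; layer 1
G0 Z3.3
G0 X13.2 Y9.0
G1 X9.2 Y13.1
G1 X3.6 Y11.7
G1 X2.0 Y6.2
G1 X6.0 Y2.1
G1 X11.6 Y3.5
G1 X13.2 Y9.0
; layer 2
G0 Z6.5
G0 X11.3 Y8.5
G1 X8.6 Y11.2
G1 X4.9 Y10.3
G1 X3.9 Y6.7
G1 X6.5 Y3.9
G1 X10.2 Y4.8
G1 X11.3 Y8.5
; layer 3
G0 Z9.8
G0 X9.4 Y8.0
G1 X8.1 Y9.4
G1 X6.3 Y9.0
G1 X5.7 Y7.1
G1 X7.1 Y5.8
G1 X8.9 Y6.2
G1 X9.4 Y8.0
M2 ; end

The solid is a regular 6-sided pyramid, base circumscribed radius ≈ 7.6 mm, apex at z ≈ 13.1 mm. Slicing at Δz = 3.3 mm — 4 equal slices spanning the solid's height, so layer i sits at z = i·h/4 — gives 3 non-empty perimeters. Each is a 6-segment closed polygon; G0 lifts to the layer z and rapids to the start vertex, then G1 traces the edges. The cross-section shrinks linearly with z (the slice at the apex is degenerate and omitted).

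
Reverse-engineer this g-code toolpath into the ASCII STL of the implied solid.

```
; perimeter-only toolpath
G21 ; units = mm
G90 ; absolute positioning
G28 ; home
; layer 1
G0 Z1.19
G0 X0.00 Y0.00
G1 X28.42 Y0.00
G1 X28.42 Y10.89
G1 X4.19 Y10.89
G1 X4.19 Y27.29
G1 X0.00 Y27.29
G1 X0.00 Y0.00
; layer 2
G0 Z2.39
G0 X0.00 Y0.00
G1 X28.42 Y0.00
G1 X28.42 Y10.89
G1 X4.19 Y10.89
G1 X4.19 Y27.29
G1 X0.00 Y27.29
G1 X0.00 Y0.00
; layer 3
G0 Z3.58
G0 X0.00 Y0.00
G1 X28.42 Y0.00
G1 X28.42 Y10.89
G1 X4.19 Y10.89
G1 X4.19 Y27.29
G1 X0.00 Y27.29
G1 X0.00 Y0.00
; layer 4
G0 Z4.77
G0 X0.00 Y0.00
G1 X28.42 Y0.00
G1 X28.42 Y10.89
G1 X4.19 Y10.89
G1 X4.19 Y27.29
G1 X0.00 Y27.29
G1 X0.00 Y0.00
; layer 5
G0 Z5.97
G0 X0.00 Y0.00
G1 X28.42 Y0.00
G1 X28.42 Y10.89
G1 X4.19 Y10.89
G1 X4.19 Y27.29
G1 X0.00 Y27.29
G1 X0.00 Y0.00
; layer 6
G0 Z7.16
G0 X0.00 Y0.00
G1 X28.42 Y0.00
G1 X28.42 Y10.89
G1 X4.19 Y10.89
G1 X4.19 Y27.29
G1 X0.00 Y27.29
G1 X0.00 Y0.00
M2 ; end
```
solid part
  facet normal 0.0000 0.0000 -1.0000
    outer loop
      vertex 28.42 10.89 0.00
      vertex 28.42 0.00 0.00
      vertex 0.00 0.00 0.00
    endloop
  endfacet
  facet normal 0.0000 0.0000 -1.0000
    outer loop
      vertex 4.19 10.89 0.00
      vertex 28.42 10.89 0.00
      vertex 0.00 0.00 0.00
    endloop
  endfacet
  facet normal 0.0000 0.0000 -1.0000
    outer loop
      vertex 4.19 27.29 0.00
      vertex 4.19 10.89 0.00
      vertex 0.00 0.00 0.00
    endloop
  endfacet
  facet normal 0.0000 0.0000 -1.0000
    outer loop
      vertex 0.00 27.29 0.00
      vertex 4.19 27.29 0.00
      vertex 0.00 0.00 0.00
    endloop
  endfacet
  facet normal 0.0000 0.0000 1.0000
    outer loop
      vertex 0.00 0.00 7.16
      vertex 28.42 0.00 7.16
      vertex 28.42 10.89 7.16
    endloop
  endfacet
  facet normal 0.0000 0.0000 1.0000
    outer loop
      vertex 0.00 0.00 7.16
      vertex 28.42 10.89 7.16
      vertex 4.19 10.89 7.16
    endloop
  endfacet
  facet normal 0.0000 0.0000 1.0000
    outer loop
      vertex 0.00 0.00 7.16
      vertex 4.19 10.89 7.16
      vertex 4.19 27.29 7.16
    endloop
  endfacet
  facet normal 0.0000 0.0000 1.0000
    outer loop
      vertex 0.00 0.00 7.16
      vertex 4.19 27.29 7.16
      vertex 0.00 27.29 7.16
    endloop
  endfacet
  facet normal 0.0000 -1.0000 0.0000
    outer loop
      vertex 0.00 0.00 0.00
      vertex 28.42 0.00 0.00
      vertex 28.42 0.00 7.16
    endloop
  endfacet
  facet normal 0.0000 -1.0000 0.0000
    outer loop
      vertex 0.00 0.00 0.00
      vertex 28.42 0.00 7.16
      vertex 0.00 0.00 7.16
    endloop
  endfacet
  facet normal 1.0000 0.0000 0.0000
    outer loop
      vertex 28.42 0.00 0.00
      vertex 28.42 10.89 0.00
      vertex 28.42 10.89 7.16
    endloop
  endfacet
  facet normal 1.0000 0.0000 0.0000
    outer loop
      vertex 28.42 0.00 0.00
      vertex 28.42 10.89 7.16
      vertex 28.42 0.00 7.16
    endloop
  endfacet
  facet normal 0.0000 1.0000 0.0000
    outer loop
      vertex 28.42 10.89 0.00
      vertex 4.19 10.89 0.00
      vertex 4.19 10.89 7.16
    endloop
  endfacet
  facet normal 0.0000 1.0000 0.0000
    outer loop
      vertex 28.42 10.89 0.00
      vertex 4.19 10.89 7.16
      vertex 28.42 10.89 7.16
    endloop
  endfacet
  facet normal 1.0000 0.0000 0.0000
    outer loop
      vertex 4.19 10.89 0.00
      vertex 4.19 27.29 0.00
      vertex 4.19 27.29 7.16
    endloop
  endfacet
  facet normal 1.0000 0.0000 0.0000
    outer loop
      vertex 4.19 10.89 0.00
      vertex 4.19 27.29 7.16
      vertex 4.19 10.89 7.16
    endloop
  endfacet
  facet normal 0.0000 1.0000 0.0000
    outer loop
      vertex 4.19 27.29 0.00
      vertex 0.00 27.29 0.00
      vertex 0.00 27.29 7.16
    endloop
  endfacet
  facet normal 0.0000 1.0000 0.0000
    outer loop
      vertex 4.19 27.29 0.00
      vertex 0.00 27.29 7.16
      vertex 4.19 27.29 7.16
    endloop
  endfacet
  facet normal -1.0000 0.0000 0.0000
    outer loop
      vertex 0.00 27.29 0.00
      vertex 0.00 0.00 0.00
      vertex 0.00 0.00 7.16
    endloop
  endfacet
  facet normal -1.0000 0.0000 0.0000
    outer loop
      vertex 0.00 27.29 0.00
      vertex 0.00 0.00 7.16
      vertex 0.00 27.29 7.16
    endloop
  endfacet
endsolid part

The G0 Z moves step by Δz≈1.19 mm. Every layer's G1 loop is the same polygon, so the solid is a straight extrusion of it from z=0 to z≈7.16. Closing with flat bottom and top caps and triangulating gives 20 facets — an L-shaped prism: outer 28.4 × 27.3 mm, arm thicknesses ≈ 10.9 mm (horizontal) and 4.19 mm (vertical), extruded 7.16 mm in z.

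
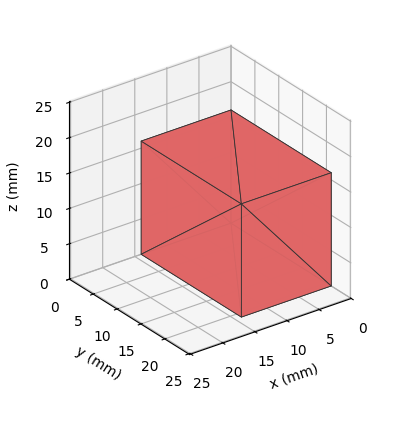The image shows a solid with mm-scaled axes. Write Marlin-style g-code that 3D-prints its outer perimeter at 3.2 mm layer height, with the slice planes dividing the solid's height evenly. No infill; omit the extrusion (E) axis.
Reading the render: the shape is a rectangular box, roughly 14 × 21 mm footprint and 16 mm tall (dimensions read to the nearest mm from the axis ticks). For the g-code, the solid's height is divided into equal slices at the stated Δz and each level perimeter traced with G1 moves after a G0 lift.

; perimeter-only toolpath
G21 ; units = mm
G90 ; absolute positioning
G28 ; home
; layer 1
G0 Z3.2
G0 X0.0 Y0.0
G1 X14.0 Y0.0
G1 X14.0 Y21.0
G1 X0.0 Y21.0
G1 X0.0 Y0.0
; layer 2
G0 Z6.4
G0 X0.0 Y0.0
G1 X14.0 Y0.0
G1 X14.0 Y21.0
G1 X0.0 Y21.0
G1 X0.0 Y0.0
; layer 3
G0 Z9.6
G0 X0.0 Y0.0
G1 X14.0 Y0.0
G1 X14.0 Y21.0
G1 X0.0 Y21.0
G1 X0.0 Y0.0
; layer 4
G0 Z12.8
G0 X0.0 Y0.0
G1 X14.0 Y0.0
G1 X14.0 Y21.0
G1 X0.0 Y21.0
G1 X0.0 Y0.0
; layer 5
G0 Z16.0
G0 X0.0 Y0.0
G1 X14.0 Y0.0
G1 X14.0 Y21.0
G1 X0.0 Y21.0
G1 X0.0 Y0.0
M2 ; end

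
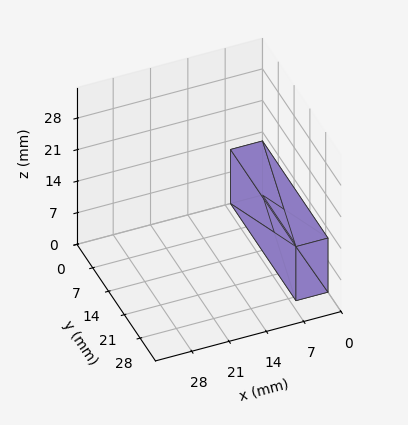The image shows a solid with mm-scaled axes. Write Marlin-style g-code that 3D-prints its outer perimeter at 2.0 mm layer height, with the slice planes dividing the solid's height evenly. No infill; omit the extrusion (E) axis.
Reading the render: the shape is a rectangular box, roughly 6 × 29 mm footprint and 12 mm tall (dimensions read to the nearest mm from the axis ticks). For the g-code, the solid's height is divided into equal slices at the stated Δz and each level perimeter traced with G1 moves after a G0 lift.

; perimeter-only toolpath
G21 ; units = mm
G90 ; absolute positioning
G28 ; home
; layer 1
G0 Z2.0
G0 X0.0 Y0.0
G1 X6.0 Y0.0
G1 X6.0 Y29.0
G1 X0.0 Y29.0
G1 X0.0 Y0.0
; layer 2
G0 Z4.0
G0 X0.0 Y0.0
G1 X6.0 Y0.0
G1 X6.0 Y29.0
G1 X0.0 Y29.0
G1 X0.0 Y0.0
; layer 3
G0 Z6.0
G0 X0.0 Y0.0
G1 X6.0 Y0.0
G1 X6.0 Y29.0
G1 X0.0 Y29.0
G1 X0.0 Y0.0
; layer 4
G0 Z8.0
G0 X0.0 Y0.0
G1 X6.0 Y0.0
G1 X6.0 Y29.0
G1 X0.0 Y29.0
G1 X0.0 Y0.0
; layer 5
G0 Z10.0
G0 X0.0 Y0.0
G1 X6.0 Y0.0
G1 X6.0 Y29.0
G1 X0.0 Y29.0
G1 X0.0 Y0.0
; layer 6
G0 Z12.0
G0 X0.0 Y0.0
G1 X6.0 Y0.0
G1 X6.0 Y29.0
G1 X0.0 Y29.0
G1 X0.0 Y0.0
M2 ; end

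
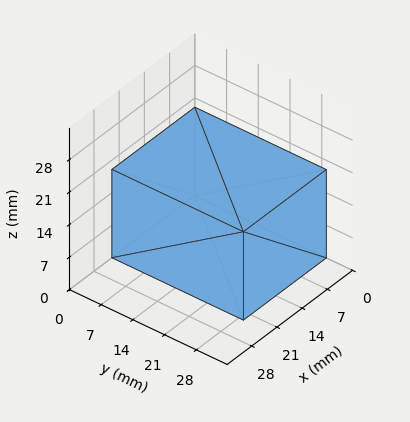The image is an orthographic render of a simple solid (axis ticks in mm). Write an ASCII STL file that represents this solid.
Reading the render: the shape is a rectangular box, roughly 23 × 29 mm footprint and 19 mm tall (dimensions read to the nearest mm from the axis ticks). For the STL, each face is triangulated and given an outward normal.

solid part
  facet normal 0.0000 0.0000 -1.0000
    outer loop
      vertex 23.0 29.0 0.0
      vertex 23.0 0.0 0.0
      vertex 0.0 0.0 0.0
    endloop
  endfacet
  facet normal 0.0000 0.0000 -1.0000
    outer loop
      vertex 0.0 29.0 0.0
      vertex 23.0 29.0 0.0
      vertex 0.0 0.0 0.0
    endloop
  endfacet
  facet normal 0.0000 0.0000 1.0000
    outer loop
      vertex 0.0 0.0 19.0
      vertex 23.0 0.0 19.0
      vertex 23.0 29.0 19.0
    endloop
  endfacet
  facet normal 0.0000 0.0000 1.0000
    outer loop
      vertex 0.0 0.0 19.0
      vertex 23.0 29.0 19.0
      vertex 0.0 29.0 19.0
    endloop
  endfacet
  facet normal 0.0000 -1.0000 0.0000
    outer loop
      vertex 0.0 0.0 0.0
      vertex 23.0 0.0 0.0
      vertex 23.0 0.0 19.0
    endloop
  endfacet
  facet normal 0.0000 -1.0000 0.0000
    outer loop
      vertex 0.0 0.0 0.0
      vertex 23.0 0.0 19.0
      vertex 0.0 0.0 19.0
    endloop
  endfacet
  facet normal 0.0000 1.0000 0.0000
    outer loop
      vertex 23.0 29.0 19.0
      vertex 23.0 29.0 0.0
      vertex 0.0 29.0 0.0
    endloop
  endfacet
  facet normal 0.0000 1.0000 0.0000
    outer loop
      vertex 0.0 29.0 19.0
      vertex 23.0 29.0 19.0
      vertex 0.0 29.0 0.0
    endloop
  endfacet
  facet normal -1.0000 0.0000 0.0000
    outer loop
      vertex 0.0 29.0 19.0
      vertex 0.0 29.0 0.0
      vertex 0.0 0.0 0.0
    endloop
  endfacet
  facet normal -1.0000 0.0000 0.0000
    outer loop
      vertex 0.0 0.0 19.0
      vertex 0.0 29.0 19.0
      vertex 0.0 0.0 0.0
    endloop
  endfacet
  facet normal 1.0000 0.0000 0.0000
    outer loop
      vertex 23.0 0.0 0.0
      vertex 23.0 29.0 0.0
      vertex 23.0 29.0 19.0
    endloop
  endfacet
  facet normal 1.0000 0.0000 0.0000
    outer loop
      vertex 23.0 0.0 0.0
      vertex 23.0 29.0 19.0
      vertex 23.0 0.0 19.0
    endloop
  endfacet
endsolid part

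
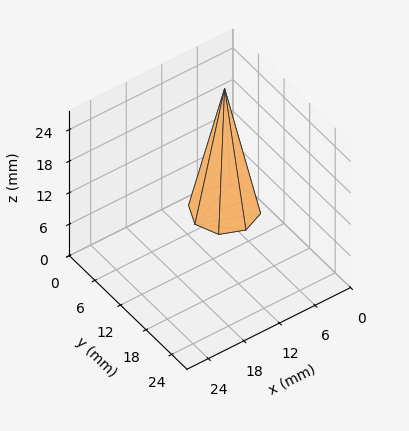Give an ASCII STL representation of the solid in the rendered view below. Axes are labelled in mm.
Reading the render: the shape is a regular 8-sided pyramid, base circumscribed radius ≈ 5 mm, apex at z ≈ 23 mm (dimensions read to the nearest mm from the axis ticks). For the STL, each face is triangulated and given an outward normal.

solid part
  facet normal 0.0000 0.0000 -1.0000
    outer loop
      vertex 5.000 10.000 0.000
      vertex 8.536 8.536 0.000
      vertex 10.000 5.000 0.000
    endloop
  endfacet
  facet normal 0.0000 0.0000 -1.0000
    outer loop
      vertex 1.464 8.536 0.000
      vertex 5.000 10.000 0.000
      vertex 10.000 5.000 0.000
    endloop
  endfacet
  facet normal 0.0000 0.0000 -1.0000
    outer loop
      vertex 0.000 5.000 0.000
      vertex 1.464 8.536 0.000
      vertex 10.000 5.000 0.000
    endloop
  endfacet
  facet normal 0.0000 0.0000 -1.0000
    outer loop
      vertex 1.464 1.464 0.000
      vertex 0.000 5.000 0.000
      vertex 10.000 5.000 0.000
    endloop
  endfacet
  facet normal 0.0000 0.0000 -1.0000
    outer loop
      vertex 5.000 0.000 0.000
      vertex 1.464 1.464 0.000
      vertex 10.000 5.000 0.000
    endloop
  endfacet
  facet normal 0.0000 0.0000 -1.0000
    outer loop
      vertex 8.536 1.464 0.000
      vertex 5.000 0.000 0.000
      vertex 10.000 5.000 0.000
    endloop
  endfacet
  facet normal 0.9058 0.3750 0.1969
    outer loop
      vertex 10.000 5.000 0.000
      vertex 8.536 8.536 0.000
      vertex 5.000 5.000 23.000
    endloop
  endfacet
  facet normal 0.3750 0.9058 0.1969
    outer loop
      vertex 8.536 8.536 0.000
      vertex 5.000 10.000 0.000
      vertex 5.000 5.000 23.000
    endloop
  endfacet
  facet normal -0.3750 0.9058 0.1969
    outer loop
      vertex 5.000 10.000 0.000
      vertex 1.464 8.536 0.000
      vertex 5.000 5.000 23.000
    endloop
  endfacet
  facet normal -0.9058 0.3750 0.1969
    outer loop
      vertex 1.464 8.536 0.000
      vertex 0.000 5.000 0.000
      vertex 5.000 5.000 23.000
    endloop
  endfacet
  facet normal -0.9058 -0.3750 0.1969
    outer loop
      vertex 0.000 5.000 0.000
      vertex 1.464 1.464 0.000
      vertex 5.000 5.000 23.000
    endloop
  endfacet
  facet normal -0.3750 -0.9058 0.1969
    outer loop
      vertex 1.464 1.464 0.000
      vertex 5.000 0.000 0.000
      vertex 5.000 5.000 23.000
    endloop
  endfacet
  facet normal 0.3750 -0.9058 0.1969
    outer loop
      vertex 5.000 0.000 0.000
      vertex 8.536 1.464 0.000
      vertex 5.000 5.000 23.000
    endloop
  endfacet
  facet normal 0.9058 -0.3750 0.1969
    outer loop
      vertex 8.536 1.464 0.000
      vertex 10.000 5.000 0.000
      vertex 5.000 5.000 23.000
    endloop
  endfacet
endsolid part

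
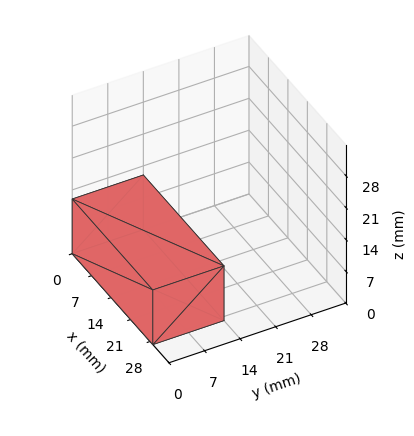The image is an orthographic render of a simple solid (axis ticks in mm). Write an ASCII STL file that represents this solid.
Reading the render: the shape is a rectangular box, roughly 29 × 14 mm footprint and 12 mm tall (dimensions read to the nearest mm from the axis ticks). For the STL, each face is triangulated and given an outward normal.

solid part
  facet normal 0.0000 0.0000 -1.0000
    outer loop
      vertex 29.00 14.00 0.00
      vertex 29.00 0.00 0.00
      vertex 0.00 0.00 0.00
    endloop
  endfacet
  facet normal 0.0000 0.0000 -1.0000
    outer loop
      vertex 0.00 14.00 0.00
      vertex 29.00 14.00 0.00
      vertex 0.00 0.00 0.00
    endloop
  endfacet
  facet normal 0.0000 0.0000 1.0000
    outer loop
      vertex 0.00 0.00 12.00
      vertex 29.00 0.00 12.00
      vertex 29.00 14.00 12.00
    endloop
  endfacet
  facet normal 0.0000 0.0000 1.0000
    outer loop
      vertex 0.00 0.00 12.00
      vertex 29.00 14.00 12.00
      vertex 0.00 14.00 12.00
    endloop
  endfacet
  facet normal 0.0000 -1.0000 0.0000
    outer loop
      vertex 0.00 0.00 0.00
      vertex 29.00 0.00 0.00
      vertex 29.00 0.00 12.00
    endloop
  endfacet
  facet normal 0.0000 -1.0000 0.0000
    outer loop
      vertex 0.00 0.00 0.00
      vertex 29.00 0.00 12.00
      vertex 0.00 0.00 12.00
    endloop
  endfacet
  facet normal 0.0000 1.0000 0.0000
    outer loop
      vertex 29.00 14.00 12.00
      vertex 29.00 14.00 0.00
      vertex 0.00 14.00 0.00
    endloop
  endfacet
  facet normal 0.0000 1.0000 0.0000
    outer loop
      vertex 0.00 14.00 12.00
      vertex 29.00 14.00 12.00
      vertex 0.00 14.00 0.00
    endloop
  endfacet
  facet normal -1.0000 0.0000 0.0000
    outer loop
      vertex 0.00 14.00 12.00
      vertex 0.00 14.00 0.00
      vertex 0.00 0.00 0.00
    endloop
  endfacet
  facet normal -1.0000 0.0000 0.0000
    outer loop
      vertex 0.00 0.00 12.00
      vertex 0.00 14.00 12.00
      vertex 0.00 0.00 0.00
    endloop
  endfacet
  facet normal 1.0000 0.0000 0.0000
    outer loop
      vertex 29.00 0.00 0.00
      vertex 29.00 14.00 0.00
      vertex 29.00 14.00 12.00
    endloop
  endfacet
  facet normal 1.0000 0.0000 0.0000
    outer loop
      vertex 29.00 0.00 0.00
      vertex 29.00 14.00 12.00
      vertex 29.00 0.00 12.00
    endloop
  endfacet
endsolid part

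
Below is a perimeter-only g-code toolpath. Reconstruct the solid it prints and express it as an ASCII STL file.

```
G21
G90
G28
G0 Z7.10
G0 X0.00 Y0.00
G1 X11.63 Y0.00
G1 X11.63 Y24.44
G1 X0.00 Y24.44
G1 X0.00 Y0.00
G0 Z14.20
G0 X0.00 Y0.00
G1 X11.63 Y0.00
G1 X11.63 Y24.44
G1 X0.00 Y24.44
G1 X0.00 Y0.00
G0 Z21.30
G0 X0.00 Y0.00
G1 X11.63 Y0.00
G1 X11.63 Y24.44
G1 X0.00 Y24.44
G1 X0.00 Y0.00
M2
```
solid part
  facet normal 0.0000 0.0000 -1.0000
    outer loop
      vertex 11.63 24.44 0.00
      vertex 11.63 0.00 0.00
      vertex 0.00 0.00 0.00
    endloop
  endfacet
  facet normal 0.0000 0.0000 -1.0000
    outer loop
      vertex 0.00 24.44 0.00
      vertex 11.63 24.44 0.00
      vertex 0.00 0.00 0.00
    endloop
  endfacet
  facet normal 0.0000 0.0000 1.0000
    outer loop
      vertex 0.00 0.00 21.30
      vertex 11.63 0.00 21.30
      vertex 11.63 24.44 21.30
    endloop
  endfacet
  facet normal 0.0000 0.0000 1.0000
    outer loop
      vertex 0.00 0.00 21.30
      vertex 11.63 24.44 21.30
      vertex 0.00 24.44 21.30
    endloop
  endfacet
  facet normal 0.0000 -1.0000 0.0000
    outer loop
      vertex 0.00 0.00 0.00
      vertex 11.63 0.00 0.00
      vertex 11.63 0.00 21.30
    endloop
  endfacet
  facet normal 0.0000 -1.0000 0.0000
    outer loop
      vertex 0.00 0.00 0.00
      vertex 11.63 0.00 21.30
      vertex 0.00 0.00 21.30
    endloop
  endfacet
  facet normal 0.0000 1.0000 0.0000
    outer loop
      vertex 11.63 24.44 21.30
      vertex 11.63 24.44 0.00
      vertex 0.00 24.44 0.00
    endloop
  endfacet
  facet normal 0.0000 1.0000 0.0000
    outer loop
      vertex 0.00 24.44 21.30
      vertex 11.63 24.44 21.30
      vertex 0.00 24.44 0.00
    endloop
  endfacet
  facet normal -1.0000 0.0000 0.0000
    outer loop
      vertex 0.00 24.44 21.30
      vertex 0.00 24.44 0.00
      vertex 0.00 0.00 0.00
    endloop
  endfacet
  facet normal -1.0000 0.0000 0.0000
    outer loop
      vertex 0.00 0.00 21.30
      vertex 0.00 24.44 21.30
      vertex 0.00 0.00 0.00
    endloop
  endfacet
  facet normal 1.0000 0.0000 0.0000
    outer loop
      vertex 11.63 0.00 0.00
      vertex 11.63 24.44 0.00
      vertex 11.63 24.44 21.30
    endloop
  endfacet
  facet normal 1.0000 0.0000 0.0000
    outer loop
      vertex 11.63 0.00 0.00
      vertex 11.63 24.44 21.30
      vertex 11.63 0.00 21.30
    endloop
  endfacet
endsolid part

The G0 Z moves step by Δz≈7.10 mm. Every layer's G1 loop is the same polygon, so the solid is a straight extrusion of it from z=0 to z≈21.3. Closing with flat bottom and top caps and triangulating gives 12 facets — a rectangular box, roughly 11.6 × 24.4 mm footprint and 21.3 mm tall.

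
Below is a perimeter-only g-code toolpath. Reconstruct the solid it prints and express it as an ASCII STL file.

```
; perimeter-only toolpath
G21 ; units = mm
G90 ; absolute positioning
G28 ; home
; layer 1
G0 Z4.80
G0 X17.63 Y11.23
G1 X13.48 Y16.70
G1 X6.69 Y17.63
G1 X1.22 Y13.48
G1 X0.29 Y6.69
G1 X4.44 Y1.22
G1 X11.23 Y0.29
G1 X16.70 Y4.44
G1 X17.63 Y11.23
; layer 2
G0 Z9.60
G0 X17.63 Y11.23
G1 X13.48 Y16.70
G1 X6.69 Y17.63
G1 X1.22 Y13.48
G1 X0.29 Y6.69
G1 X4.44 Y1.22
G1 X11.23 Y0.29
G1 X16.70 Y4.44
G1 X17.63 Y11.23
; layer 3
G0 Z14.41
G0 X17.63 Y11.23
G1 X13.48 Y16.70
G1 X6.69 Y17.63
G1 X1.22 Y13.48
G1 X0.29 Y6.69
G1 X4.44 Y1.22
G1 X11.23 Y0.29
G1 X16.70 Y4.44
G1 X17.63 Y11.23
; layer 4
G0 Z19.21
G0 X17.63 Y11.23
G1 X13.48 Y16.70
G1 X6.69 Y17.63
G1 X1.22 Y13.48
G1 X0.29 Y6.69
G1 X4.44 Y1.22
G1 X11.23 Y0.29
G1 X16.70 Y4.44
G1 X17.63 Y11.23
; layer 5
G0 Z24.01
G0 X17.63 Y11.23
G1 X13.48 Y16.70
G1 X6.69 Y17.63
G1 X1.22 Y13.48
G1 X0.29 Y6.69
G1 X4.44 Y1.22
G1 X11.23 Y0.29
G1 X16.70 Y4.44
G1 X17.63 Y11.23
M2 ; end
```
solid part
  facet normal 0.0000 0.0000 -1.0000
    outer loop
      vertex 6.69 17.63 0.00
      vertex 13.48 16.70 0.00
      vertex 17.63 11.23 0.00
    endloop
  endfacet
  facet normal 0.0000 0.0000 -1.0000
    outer loop
      vertex 1.22 13.48 0.00
      vertex 6.69 17.63 0.00
      vertex 17.63 11.23 0.00
    endloop
  endfacet
  facet normal 0.0000 0.0000 -1.0000
    outer loop
      vertex 0.29 6.69 0.00
      vertex 1.22 13.48 0.00
      vertex 17.63 11.23 0.00
    endloop
  endfacet
  facet normal 0.0000 0.0000 -1.0000
    outer loop
      vertex 4.44 1.22 0.00
      vertex 0.29 6.69 0.00
      vertex 17.63 11.23 0.00
    endloop
  endfacet
  facet normal 0.0000 0.0000 -1.0000
    outer loop
      vertex 11.23 0.29 0.00
      vertex 4.44 1.22 0.00
      vertex 17.63 11.23 0.00
    endloop
  endfacet
  facet normal 0.0000 0.0000 -1.0000
    outer loop
      vertex 16.70 4.44 0.00
      vertex 11.23 0.29 0.00
      vertex 17.63 11.23 0.00
    endloop
  endfacet
  facet normal 0.0000 0.0000 1.0000
    outer loop
      vertex 17.63 11.23 24.01
      vertex 13.48 16.70 24.01
      vertex 6.69 17.63 24.01
    endloop
  endfacet
  facet normal 0.0000 0.0000 1.0000
    outer loop
      vertex 17.63 11.23 24.01
      vertex 6.69 17.63 24.01
      vertex 1.22 13.48 24.01
    endloop
  endfacet
  facet normal 0.0000 0.0000 1.0000
    outer loop
      vertex 17.63 11.23 24.01
      vertex 1.22 13.48 24.01
      vertex 0.29 6.69 24.01
    endloop
  endfacet
  facet normal 0.0000 0.0000 1.0000
    outer loop
      vertex 17.63 11.23 24.01
      vertex 0.29 6.69 24.01
      vertex 4.44 1.22 24.01
    endloop
  endfacet
  facet normal 0.0000 0.0000 1.0000
    outer loop
      vertex 17.63 11.23 24.01
      vertex 4.44 1.22 24.01
      vertex 11.23 0.29 24.01
    endloop
  endfacet
  facet normal 0.0000 0.0000 1.0000
    outer loop
      vertex 17.63 11.23 24.01
      vertex 11.23 0.29 24.01
      vertex 16.70 4.44 24.01
    endloop
  endfacet
  facet normal 0.7967 0.6044 0.0000
    outer loop
      vertex 17.63 11.23 0.00
      vertex 13.48 16.70 0.00
      vertex 13.48 16.70 24.01
    endloop
  endfacet
  facet normal 0.7967 0.6044 0.0000
    outer loop
      vertex 17.63 11.23 0.00
      vertex 13.48 16.70 24.01
      vertex 17.63 11.23 24.01
    endloop
  endfacet
  facet normal 0.1357 0.9908 0.0000
    outer loop
      vertex 13.48 16.70 0.00
      vertex 6.69 17.63 0.00
      vertex 6.69 17.63 24.01
    endloop
  endfacet
  facet normal 0.1357 0.9908 0.0000
    outer loop
      vertex 13.48 16.70 0.00
      vertex 6.69 17.63 24.01
      vertex 13.48 16.70 24.01
    endloop
  endfacet
  facet normal -0.6044 0.7967 0.0000
    outer loop
      vertex 6.69 17.63 0.00
      vertex 1.22 13.48 0.00
      vertex 1.22 13.48 24.01
    endloop
  endfacet
  facet normal -0.6044 0.7967 0.0000
    outer loop
      vertex 6.69 17.63 0.00
      vertex 1.22 13.48 24.01
      vertex 6.69 17.63 24.01
    endloop
  endfacet
  facet normal -0.9908 0.1357 0.0000
    outer loop
      vertex 1.22 13.48 0.00
      vertex 0.29 6.69 0.00
      vertex 0.29 6.69 24.01
    endloop
  endfacet
  facet normal -0.9908 0.1357 0.0000
    outer loop
      vertex 1.22 13.48 0.00
      vertex 0.29 6.69 24.01
      vertex 1.22 13.48 24.01
    endloop
  endfacet
  facet normal -0.7967 -0.6044 0.0000
    outer loop
      vertex 0.29 6.69 0.00
      vertex 4.44 1.22 0.00
      vertex 4.44 1.22 24.01
    endloop
  endfacet
  facet normal -0.7967 -0.6044 0.0000
    outer loop
      vertex 0.29 6.69 0.00
      vertex 4.44 1.22 24.01
      vertex 0.29 6.69 24.01
    endloop
  endfacet
  facet normal -0.1357 -0.9908 0.0000
    outer loop
      vertex 4.44 1.22 0.00
      vertex 11.23 0.29 0.00
      vertex 11.23 0.29 24.01
    endloop
  endfacet
  facet normal -0.1357 -0.9908 0.0000
    outer loop
      vertex 4.44 1.22 0.00
      vertex 11.23 0.29 24.01
      vertex 4.44 1.22 24.01
    endloop
  endfacet
  facet normal 0.6044 -0.7967 0.0000
    outer loop
      vertex 11.23 0.29 0.00
      vertex 16.70 4.44 0.00
      vertex 16.70 4.44 24.01
    endloop
  endfacet
  facet normal 0.6044 -0.7967 0.0000
    outer loop
      vertex 11.23 0.29 0.00
      vertex 16.70 4.44 24.01
      vertex 11.23 0.29 24.01
    endloop
  endfacet
  facet normal 0.9908 -0.1357 0.0000
    outer loop
      vertex 16.70 4.44 0.00
      vertex 17.63 11.23 0.00
      vertex 17.63 11.23 24.01
    endloop
  endfacet
  facet normal 0.9908 -0.1357 0.0000
    outer loop
      vertex 16.70 4.44 0.00
      vertex 17.63 11.23 24.01
      vertex 16.70 4.44 24.01
    endloop
  endfacet
endsolid part

The G0 Z moves step by Δz≈4.80 mm. Every layer's G1 loop is the same polygon, so the solid is a straight extrusion of it from z=0 to z≈24. Closing with flat bottom and top caps and triangulating gives 28 facets — a regular 8-sided prism (a cylinder approximated with 8 flat sides), circumscribed radius ≈ 8.96 mm, height ≈ 24 mm.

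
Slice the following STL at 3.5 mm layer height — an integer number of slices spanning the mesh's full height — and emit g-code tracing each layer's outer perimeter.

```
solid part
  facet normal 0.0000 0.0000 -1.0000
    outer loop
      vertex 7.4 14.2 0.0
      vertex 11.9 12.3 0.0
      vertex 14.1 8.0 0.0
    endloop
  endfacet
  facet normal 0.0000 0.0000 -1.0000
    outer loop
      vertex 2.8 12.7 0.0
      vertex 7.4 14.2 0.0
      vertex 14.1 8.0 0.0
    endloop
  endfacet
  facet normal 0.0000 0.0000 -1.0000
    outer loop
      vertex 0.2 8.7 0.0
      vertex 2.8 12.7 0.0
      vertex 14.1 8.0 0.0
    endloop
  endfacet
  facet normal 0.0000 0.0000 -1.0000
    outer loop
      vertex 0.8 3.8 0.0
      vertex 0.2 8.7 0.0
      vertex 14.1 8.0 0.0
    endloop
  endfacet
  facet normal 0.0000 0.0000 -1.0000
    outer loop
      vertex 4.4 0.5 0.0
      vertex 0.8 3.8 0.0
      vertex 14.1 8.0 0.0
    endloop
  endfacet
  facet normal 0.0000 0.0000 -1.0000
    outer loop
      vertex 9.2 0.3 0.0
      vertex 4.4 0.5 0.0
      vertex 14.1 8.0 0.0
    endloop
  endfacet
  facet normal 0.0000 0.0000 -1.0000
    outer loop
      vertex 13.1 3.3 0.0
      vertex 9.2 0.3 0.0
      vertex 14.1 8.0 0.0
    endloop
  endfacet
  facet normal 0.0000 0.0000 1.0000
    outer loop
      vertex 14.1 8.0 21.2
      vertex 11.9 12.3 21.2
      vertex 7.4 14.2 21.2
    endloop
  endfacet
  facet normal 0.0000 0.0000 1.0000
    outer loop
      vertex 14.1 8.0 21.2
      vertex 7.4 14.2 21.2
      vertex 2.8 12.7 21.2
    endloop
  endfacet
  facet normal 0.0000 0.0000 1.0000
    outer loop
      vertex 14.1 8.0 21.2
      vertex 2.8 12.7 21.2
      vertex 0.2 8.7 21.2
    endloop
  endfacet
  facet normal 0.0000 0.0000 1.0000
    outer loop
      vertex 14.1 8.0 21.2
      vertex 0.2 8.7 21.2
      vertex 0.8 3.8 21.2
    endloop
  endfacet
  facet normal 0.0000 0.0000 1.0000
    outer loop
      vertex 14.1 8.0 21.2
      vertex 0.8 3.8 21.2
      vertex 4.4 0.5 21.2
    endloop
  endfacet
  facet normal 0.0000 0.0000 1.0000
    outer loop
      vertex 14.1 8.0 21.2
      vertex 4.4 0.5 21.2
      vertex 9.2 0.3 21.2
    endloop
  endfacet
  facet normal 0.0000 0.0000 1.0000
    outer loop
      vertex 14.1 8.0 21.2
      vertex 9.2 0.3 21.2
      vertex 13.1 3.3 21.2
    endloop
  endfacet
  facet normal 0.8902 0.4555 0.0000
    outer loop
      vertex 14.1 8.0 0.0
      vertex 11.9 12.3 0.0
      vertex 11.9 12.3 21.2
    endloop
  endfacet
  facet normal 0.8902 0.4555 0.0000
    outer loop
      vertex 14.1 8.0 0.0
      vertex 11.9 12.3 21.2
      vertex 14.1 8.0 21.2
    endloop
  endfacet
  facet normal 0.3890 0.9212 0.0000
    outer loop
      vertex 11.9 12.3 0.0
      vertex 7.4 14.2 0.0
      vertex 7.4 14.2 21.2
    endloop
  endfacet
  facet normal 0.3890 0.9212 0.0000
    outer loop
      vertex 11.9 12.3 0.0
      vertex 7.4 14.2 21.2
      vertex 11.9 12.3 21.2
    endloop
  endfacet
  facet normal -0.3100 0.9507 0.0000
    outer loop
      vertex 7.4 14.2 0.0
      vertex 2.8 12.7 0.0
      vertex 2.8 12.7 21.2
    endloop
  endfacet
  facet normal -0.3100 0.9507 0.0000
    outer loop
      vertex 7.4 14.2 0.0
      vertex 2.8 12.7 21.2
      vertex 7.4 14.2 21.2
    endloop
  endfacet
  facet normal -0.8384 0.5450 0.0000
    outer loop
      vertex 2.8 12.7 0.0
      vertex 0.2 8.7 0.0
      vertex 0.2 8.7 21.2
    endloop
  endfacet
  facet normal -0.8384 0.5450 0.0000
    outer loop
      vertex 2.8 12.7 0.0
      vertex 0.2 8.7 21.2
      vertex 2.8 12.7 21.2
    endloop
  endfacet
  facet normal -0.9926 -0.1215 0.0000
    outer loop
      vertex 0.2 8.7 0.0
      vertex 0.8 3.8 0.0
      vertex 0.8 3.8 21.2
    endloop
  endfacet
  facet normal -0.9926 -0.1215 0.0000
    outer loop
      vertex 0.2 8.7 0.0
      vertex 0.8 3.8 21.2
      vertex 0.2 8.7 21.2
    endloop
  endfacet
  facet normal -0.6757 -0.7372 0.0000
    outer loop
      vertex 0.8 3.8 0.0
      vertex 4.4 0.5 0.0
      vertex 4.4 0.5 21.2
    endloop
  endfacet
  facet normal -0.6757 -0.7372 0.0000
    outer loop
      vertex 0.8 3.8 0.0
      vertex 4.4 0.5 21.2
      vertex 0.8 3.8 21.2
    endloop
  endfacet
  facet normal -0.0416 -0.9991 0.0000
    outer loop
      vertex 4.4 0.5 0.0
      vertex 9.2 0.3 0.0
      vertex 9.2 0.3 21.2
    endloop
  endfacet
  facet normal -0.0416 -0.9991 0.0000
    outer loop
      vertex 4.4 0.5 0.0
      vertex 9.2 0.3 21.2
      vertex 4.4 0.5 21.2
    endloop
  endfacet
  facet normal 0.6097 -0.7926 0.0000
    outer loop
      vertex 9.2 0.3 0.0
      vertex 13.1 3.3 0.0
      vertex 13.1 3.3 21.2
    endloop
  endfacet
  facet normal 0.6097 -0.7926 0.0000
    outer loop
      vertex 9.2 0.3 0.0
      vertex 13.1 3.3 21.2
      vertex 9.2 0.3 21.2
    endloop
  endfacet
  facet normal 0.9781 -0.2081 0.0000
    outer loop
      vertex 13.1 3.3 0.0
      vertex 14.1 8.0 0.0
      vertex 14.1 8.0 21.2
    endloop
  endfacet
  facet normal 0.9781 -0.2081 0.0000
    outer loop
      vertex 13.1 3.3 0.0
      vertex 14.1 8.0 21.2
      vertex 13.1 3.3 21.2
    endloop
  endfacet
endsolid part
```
; perimeter-only toolpath
G21 ; units = mm
G90 ; absolute positioning
G28 ; home
; layer 1
G0 Z3.5
G0 X14.1 Y8.0
G1 X11.9 Y12.3
G1 X7.4 Y14.2
G1 X2.8 Y12.7
G1 X0.2 Y8.7
G1 X0.8 Y3.8
G1 X4.4 Y0.5
G1 X9.2 Y0.3
G1 X13.1 Y3.3
G1 X14.1 Y8.0
; layer 2
G0 Z7.1
G0 X14.1 Y8.0
G1 X11.9 Y12.3
G1 X7.4 Y14.2
G1 X2.8 Y12.7
G1 X0.2 Y8.7
G1 X0.8 Y3.8
G1 X4.4 Y0.5
G1 X9.2 Y0.3
G1 X13.1 Y3.3
G1 X14.1 Y8.0
; layer 3
G0 Z10.6
G0 X14.1 Y8.0
G1 X11.9 Y12.3
G1 X7.4 Y14.2
G1 X2.8 Y12.7
G1 X0.2 Y8.7
G1 X0.8 Y3.8
G1 X4.4 Y0.5
G1 X9.2 Y0.3
G1 X13.1 Y3.3
G1 X14.1 Y8.0
; layer 4
G0 Z14.1
G0 X14.1 Y8.0
G1 X11.9 Y12.3
G1 X7.4 Y14.2
G1 X2.8 Y12.7
G1 X0.2 Y8.7
G1 X0.8 Y3.8
G1 X4.4 Y0.5
G1 X9.2 Y0.3
G1 X13.1 Y3.3
G1 X14.1 Y8.0
; layer 5
G0 Z17.7
G0 X14.1 Y8.0
G1 X11.9 Y12.3
G1 X7.4 Y14.2
G1 X2.8 Y12.7
G1 X0.2 Y8.7
G1 X0.8 Y3.8
G1 X4.4 Y0.5
G1 X9.2 Y0.3
G1 X13.1 Y3.3
G1 X14.1 Y8.0
; layer 6
G0 Z21.2
G0 X14.1 Y8.0
G1 X11.9 Y12.3
G1 X7.4 Y14.2
G1 X2.8 Y12.7
G1 X0.2 Y8.7
G1 X0.8 Y3.8
G1 X4.4 Y0.5
G1 X9.2 Y0.3
G1 X13.1 Y3.3
G1 X14.1 Y8.0
M2 ; end

The solid is a regular 9-sided prism (a cylinder approximated with 9 flat sides), circumscribed radius ≈ 7.1 mm, height ≈ 21.2 mm. Slicing at Δz = 3.5 mm — 6 equal slices spanning the solid's height, so layer i sits at z = i·h/6 — gives 6 non-empty perimeters. Each is a 9-segment closed polygon; G0 lifts to the layer z and rapids to the start vertex, then G1 traces the edges.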